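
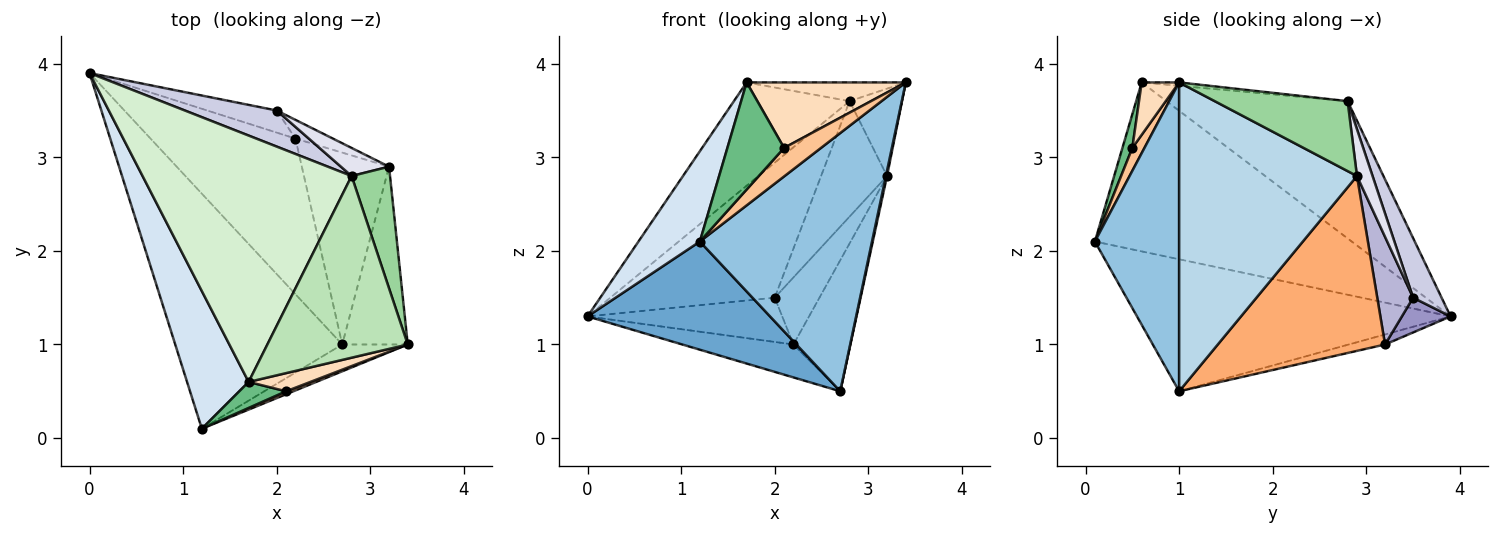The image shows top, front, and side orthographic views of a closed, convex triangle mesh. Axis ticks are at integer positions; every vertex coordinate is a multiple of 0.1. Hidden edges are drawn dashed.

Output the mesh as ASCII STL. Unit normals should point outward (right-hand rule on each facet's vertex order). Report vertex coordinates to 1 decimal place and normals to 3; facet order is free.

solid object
 facet normal -0.583 -0.340 -0.738
  outer loop
   vertex 2.7 1.0 0.5
   vertex 1.2 0.1 2.1
   vertex 0.0 3.9 1.3
  endloop
 endfacet
 facet normal 0.438 -0.894 -0.093
  outer loop
   vertex 2.7 1.0 0.5
   vertex 3.4 1.0 3.8
   vertex 1.2 0.1 2.1
  endloop
 endfacet
 facet normal 0.978 -0.006 -0.208
  outer loop
   vertex 3.2 2.9 2.8
   vertex 3.4 1.0 3.8
   vertex 2.7 1.0 0.5
  endloop
 endfacet
 facet normal -0.917 -0.219 0.334
  outer loop
   vertex 1.7 0.6 3.8
   vertex 0.0 3.9 1.3
   vertex 1.2 0.1 2.1
  endloop
 endfacet
 facet normal -0.067 0.207 -0.976
  outer loop
   vertex 2.2 3.2 1.0
   vertex 2.7 1.0 0.5
   vertex 0.0 3.9 1.3
  endloop
 endfacet
 facet normal 0.856 0.292 -0.427
  outer loop
   vertex 2.2 3.2 1.0
   vertex 3.2 2.9 2.8
   vertex 2.7 1.0 0.5
  endloop
 endfacet
 facet normal 0.310 -0.945 0.099
  outer loop
   vertex 2.1 0.5 3.1
   vertex 1.2 0.1 2.1
   vertex 3.4 1.0 3.8
  endloop
 endfacet
 facet normal 0.221 -0.940 0.261
  outer loop
   vertex 2.1 0.5 3.1
   vertex 3.4 1.0 3.8
   vertex 1.7 0.6 3.8
  endloop
 endfacet
 facet normal 0.167 -0.958 0.233
  outer loop
   vertex 2.1 0.5 3.1
   vertex 1.7 0.6 3.8
   vertex 1.2 0.1 2.1
  endloop
 endfacet
 facet normal 0.828 0.327 0.455
  outer loop
   vertex 2.8 2.8 3.6
   vertex 3.4 1.0 3.8
   vertex 3.2 2.9 2.8
  endloop
 endfacet
 facet normal -0.024 0.102 0.994
  outer loop
   vertex 2.8 2.8 3.6
   vertex 1.7 0.6 3.8
   vertex 3.4 1.0 3.8
  endloop
 endfacet
 facet normal -0.518 0.331 0.789
  outer loop
   vertex 2.8 2.8 3.6
   vertex 0.0 3.9 1.3
   vertex 1.7 0.6 3.8
  endloop
 endfacet
 facet normal 0.218 0.873 -0.436
  outer loop
   vertex 2.0 3.5 1.5
   vertex 2.2 3.2 1.0
   vertex 0.0 3.9 1.3
  endloop
 endfacet
 facet normal 0.611 0.762 -0.213
  outer loop
   vertex 2.0 3.5 1.5
   vertex 3.2 2.9 2.8
   vertex 2.2 3.2 1.0
  endloop
 endfacet
 facet normal 0.165 0.953 0.255
  outer loop
   vertex 2.0 3.5 1.5
   vertex 0.0 3.9 1.3
   vertex 2.8 2.8 3.6
  endloop
 endfacet
 facet normal 0.224 0.947 0.230
  outer loop
   vertex 2.0 3.5 1.5
   vertex 2.8 2.8 3.6
   vertex 3.2 2.9 2.8
  endloop
 endfacet
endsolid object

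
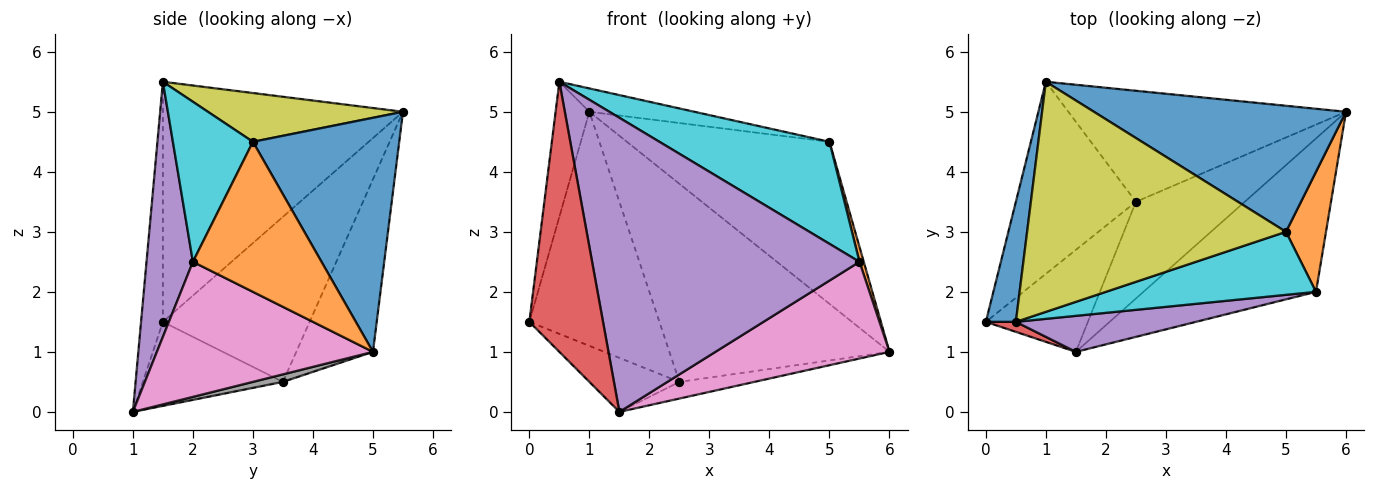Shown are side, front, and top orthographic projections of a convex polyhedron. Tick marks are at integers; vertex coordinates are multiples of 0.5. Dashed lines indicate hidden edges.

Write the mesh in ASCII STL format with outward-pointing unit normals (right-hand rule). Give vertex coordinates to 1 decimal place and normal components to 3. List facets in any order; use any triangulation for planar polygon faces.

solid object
 facet normal -0.983 0.138 0.123
  outer loop
   vertex 0.5 1.5 5.5
   vertex 1.0 5.5 5.0
   vertex 0.0 1.5 1.5
  endloop
 endfacet
 facet normal -0.657 0.583 -0.478
  outer loop
   vertex 2.5 3.5 0.5
   vertex 0.0 1.5 1.5
   vertex 1.0 5.5 5.0
  endloop
 endfacet
 facet normal -0.291 0.835 -0.468
  outer loop
   vertex 2.5 3.5 0.5
   vertex 1.0 5.5 5.0
   vertex 6.0 5.0 1.0
  endloop
 endfacet
 facet normal -0.284 -0.958 0.035
  outer loop
   vertex 1.5 1.0 0.0
   vertex 0.5 1.5 5.5
   vertex 0.0 1.5 1.5
  endloop
 endfacet
 facet normal 0.170 -0.978 0.120
  outer loop
   vertex 1.5 1.0 0.0
   vertex 5.5 2.0 2.5
   vertex 0.5 1.5 5.5
  endloop
 endfacet
 facet normal -0.588 0.378 -0.715
  outer loop
   vertex 1.5 1.0 0.0
   vertex 0.0 1.5 1.5
   vertex 2.5 3.5 0.5
  endloop
 endfacet
 facet normal 0.552 -0.445 -0.705
  outer loop
   vertex 1.5 1.0 0.0
   vertex 6.0 5.0 1.0
   vertex 5.5 2.0 2.5
  endloop
 endfacet
 facet normal 0.068 0.170 -0.983
  outer loop
   vertex 1.5 1.0 0.0
   vertex 2.5 3.5 0.5
   vertex 6.0 5.0 1.0
  endloop
 endfacet
 facet normal 0.184 0.099 0.978
  outer loop
   vertex 5.0 3.0 4.5
   vertex 1.0 5.5 5.0
   vertex 0.5 1.5 5.5
  endloop
 endfacet
 facet normal 0.372 -0.790 0.488
  outer loop
   vertex 5.0 3.0 4.5
   vertex 0.5 1.5 5.5
   vertex 5.5 2.0 2.5
  endloop
 endfacet
 facet normal 0.495 0.686 0.533
  outer loop
   vertex 5.0 3.0 4.5
   vertex 6.0 5.0 1.0
   vertex 1.0 5.5 5.0
  endloop
 endfacet
 facet normal 0.966 -0.032 0.258
  outer loop
   vertex 5.0 3.0 4.5
   vertex 5.5 2.0 2.5
   vertex 6.0 5.0 1.0
  endloop
 endfacet
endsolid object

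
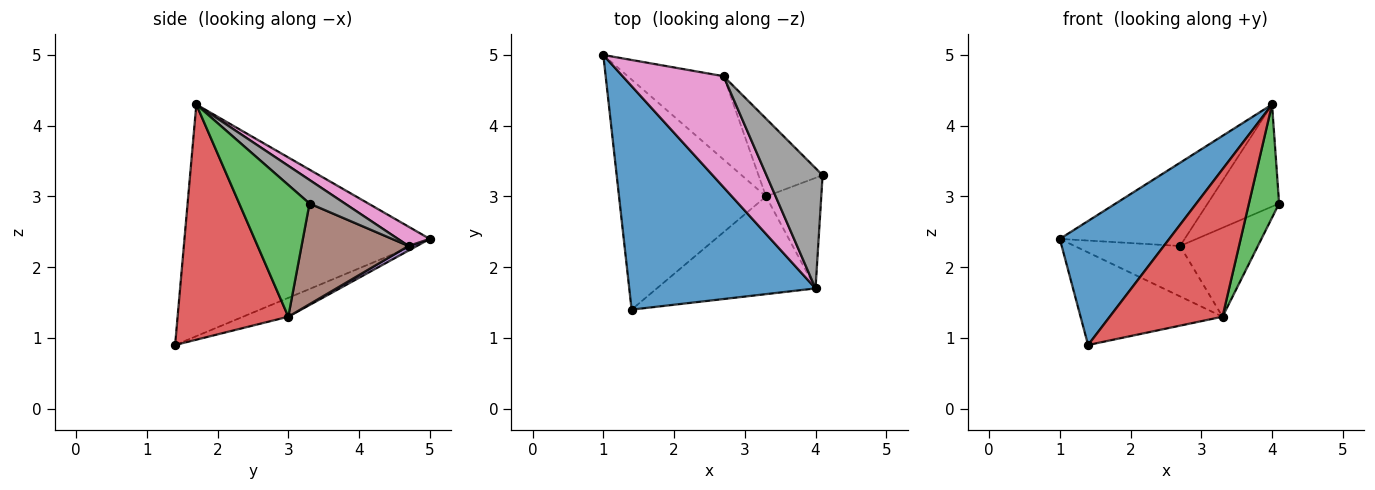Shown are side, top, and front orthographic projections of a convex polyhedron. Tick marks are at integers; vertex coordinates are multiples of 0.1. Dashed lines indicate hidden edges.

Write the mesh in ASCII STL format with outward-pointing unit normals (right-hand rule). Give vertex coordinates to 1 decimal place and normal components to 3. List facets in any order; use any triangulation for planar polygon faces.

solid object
 facet normal -0.736 -0.328 0.592
  outer loop
   vertex 4.0 1.7 4.3
   vertex 1.0 5.0 2.4
   vertex 1.4 1.4 0.9
  endloop
 endfacet
 facet normal -0.118 0.371 -0.921
  outer loop
   vertex 3.3 3.0 1.3
   vertex 1.4 1.4 0.9
   vertex 1.0 5.0 2.4
  endloop
 endfacet
 facet normal 0.857 -0.368 -0.360
  outer loop
   vertex 3.3 3.0 1.3
   vertex 4.1 3.3 2.9
   vertex 4.0 1.7 4.3
  endloop
 endfacet
 facet normal 0.633 -0.645 -0.427
  outer loop
   vertex 3.3 3.0 1.3
   vertex 4.0 1.7 4.3
   vertex 1.4 1.4 0.9
  endloop
 endfacet
 facet normal 0.041 0.517 -0.855
  outer loop
   vertex 2.7 4.7 2.3
   vertex 3.3 3.0 1.3
   vertex 1.0 5.0 2.4
  endloop
 endfacet
 facet normal 0.719 0.523 -0.458
  outer loop
   vertex 2.7 4.7 2.3
   vertex 4.1 3.3 2.9
   vertex 3.3 3.0 1.3
  endloop
 endfacet
 facet normal 0.151 0.593 0.791
  outer loop
   vertex 2.7 4.7 2.3
   vertex 1.0 5.0 2.4
   vertex 4.0 1.7 4.3
  endloop
 endfacet
 facet normal 0.305 0.616 0.726
  outer loop
   vertex 2.7 4.7 2.3
   vertex 4.0 1.7 4.3
   vertex 4.1 3.3 2.9
  endloop
 endfacet
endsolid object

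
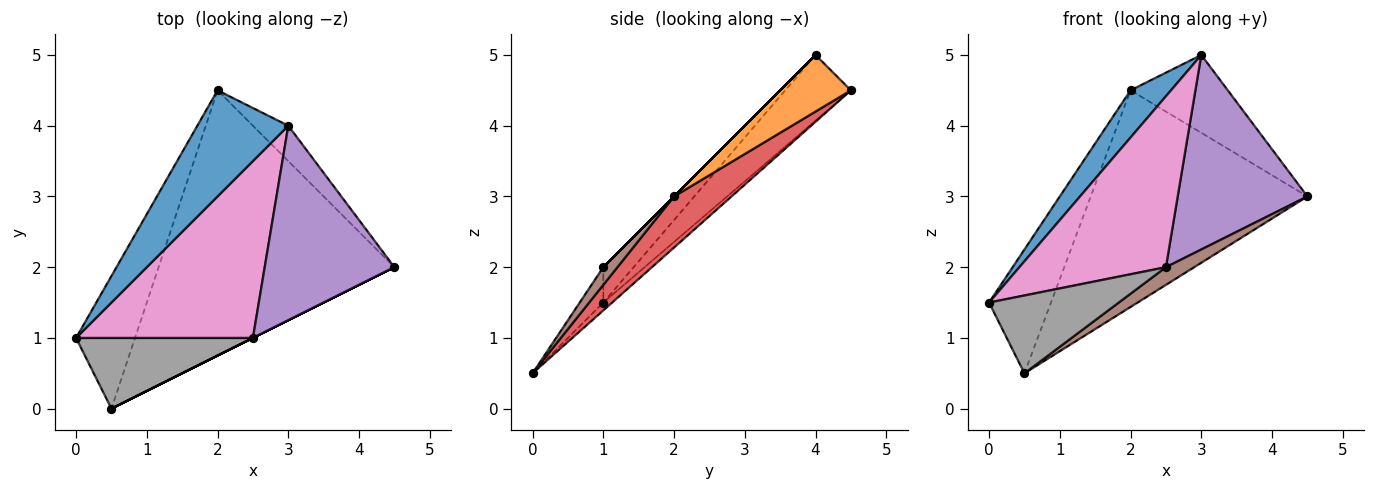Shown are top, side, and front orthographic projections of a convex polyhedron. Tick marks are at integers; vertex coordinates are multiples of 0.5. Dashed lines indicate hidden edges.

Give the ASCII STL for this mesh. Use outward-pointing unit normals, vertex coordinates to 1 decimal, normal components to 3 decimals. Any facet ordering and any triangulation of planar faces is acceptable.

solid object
 facet normal -0.551 -0.339 0.763
  outer loop
   vertex 3.0 4.0 5.0
   vertex 2.0 4.5 4.5
   vertex 0.0 1.0 1.5
  endloop
 endfacet
 facet normal 0.552 0.759 -0.345
  outer loop
   vertex 3.0 4.0 5.0
   vertex 4.5 2.0 3.0
   vertex 2.0 4.5 4.5
  endloop
 endfacet
 facet normal -0.097 0.679 -0.728
  outer loop
   vertex 0.5 0.0 0.5
   vertex 0.0 1.0 1.5
   vertex 2.0 4.5 4.5
  endloop
 endfacet
 facet normal 0.166 0.624 -0.764
  outer loop
   vertex 0.5 0.0 0.5
   vertex 2.0 4.5 4.5
   vertex 4.5 2.0 3.0
  endloop
 endfacet
 facet normal 0.000 -0.707 0.707
  outer loop
   vertex 2.5 1.0 2.0
   vertex 4.5 2.0 3.0
   vertex 3.0 4.0 5.0
  endloop
 endfacet
 facet normal 0.447 -0.894 0.000
  outer loop
   vertex 2.5 1.0 2.0
   vertex 0.5 0.0 0.5
   vertex 4.5 2.0 3.0
  endloop
 endfacet
 facet normal -0.142 -0.688 0.712
  outer loop
   vertex 2.5 1.0 2.0
   vertex 3.0 4.0 5.0
   vertex 0.0 1.0 1.5
  endloop
 endfacet
 facet normal -0.133 -0.733 0.667
  outer loop
   vertex 2.5 1.0 2.0
   vertex 0.0 1.0 1.5
   vertex 0.5 0.0 0.5
  endloop
 endfacet
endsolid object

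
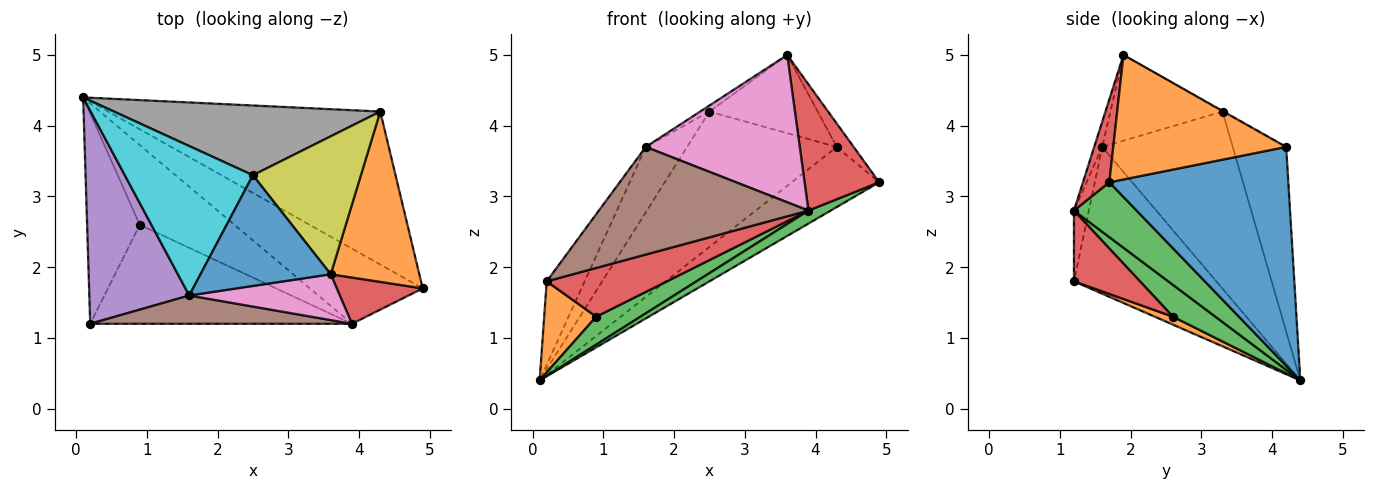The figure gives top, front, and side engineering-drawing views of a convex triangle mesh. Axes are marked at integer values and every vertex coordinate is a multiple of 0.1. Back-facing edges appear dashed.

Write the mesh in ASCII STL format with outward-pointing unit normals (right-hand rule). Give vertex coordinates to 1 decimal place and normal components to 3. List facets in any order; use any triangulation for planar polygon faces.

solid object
 facet normal 0.599 0.293 -0.745
  outer loop
   vertex 4.3 4.2 3.7
   vertex 4.9 1.7 3.2
   vertex 0.1 4.4 0.4
  endloop
 endfacet
 facet normal 0.812 0.079 0.578
  outer loop
   vertex 4.3 4.2 3.7
   vertex 3.6 1.9 5.0
   vertex 4.9 1.7 3.2
  endloop
 endfacet
 facet normal 0.432 -0.153 -0.889
  outer loop
   vertex 3.9 1.2 2.8
   vertex 0.1 4.4 0.4
   vertex 4.9 1.7 3.2
  endloop
 endfacet
 facet normal 0.315 -0.891 0.327
  outer loop
   vertex 3.9 1.2 2.8
   vertex 4.9 1.7 3.2
   vertex 3.6 1.9 5.0
  endloop
 endfacet
 facet normal -0.807 0.215 0.550
  outer loop
   vertex 1.6 1.6 3.7
   vertex 0.1 4.4 0.4
   vertex 0.2 1.2 1.8
  endloop
 endfacet
 facet normal -0.069 -0.965 0.254
  outer loop
   vertex 1.6 1.6 3.7
   vertex 0.2 1.2 1.8
   vertex 3.9 1.2 2.8
  endloop
 endfacet
 facet normal -0.050 -0.954 0.297
  outer loop
   vertex 1.6 1.6 3.7
   vertex 3.9 1.2 2.8
   vertex 3.6 1.9 5.0
  endloop
 endfacet
 facet normal -0.302 0.847 0.436
  outer loop
   vertex 2.5 3.3 4.2
   vertex 4.3 4.2 3.7
   vertex 0.1 4.4 0.4
  endloop
 endfacet
 facet normal -0.005 0.493 0.870
  outer loop
   vertex 2.5 3.3 4.2
   vertex 3.6 1.9 5.0
   vertex 4.3 4.2 3.7
  endloop
 endfacet
 facet normal -0.785 0.249 0.568
  outer loop
   vertex 2.5 3.3 4.2
   vertex 0.1 4.4 0.4
   vertex 1.6 1.6 3.7
  endloop
 endfacet
 facet normal -0.549 0.045 0.834
  outer loop
   vertex 2.5 3.3 4.2
   vertex 1.6 1.6 3.7
   vertex 3.6 1.9 5.0
  endloop
 endfacet
 facet normal 0.137 -0.393 -0.909
  outer loop
   vertex 0.9 2.6 1.3
   vertex 0.2 1.2 1.8
   vertex 0.1 4.4 0.4
  endloop
 endfacet
 facet normal 0.303 -0.315 -0.899
  outer loop
   vertex 0.9 2.6 1.3
   vertex 0.1 4.4 0.4
   vertex 3.9 1.2 2.8
  endloop
 endfacet
 facet normal 0.236 -0.429 -0.872
  outer loop
   vertex 0.9 2.6 1.3
   vertex 3.9 1.2 2.8
   vertex 0.2 1.2 1.8
  endloop
 endfacet
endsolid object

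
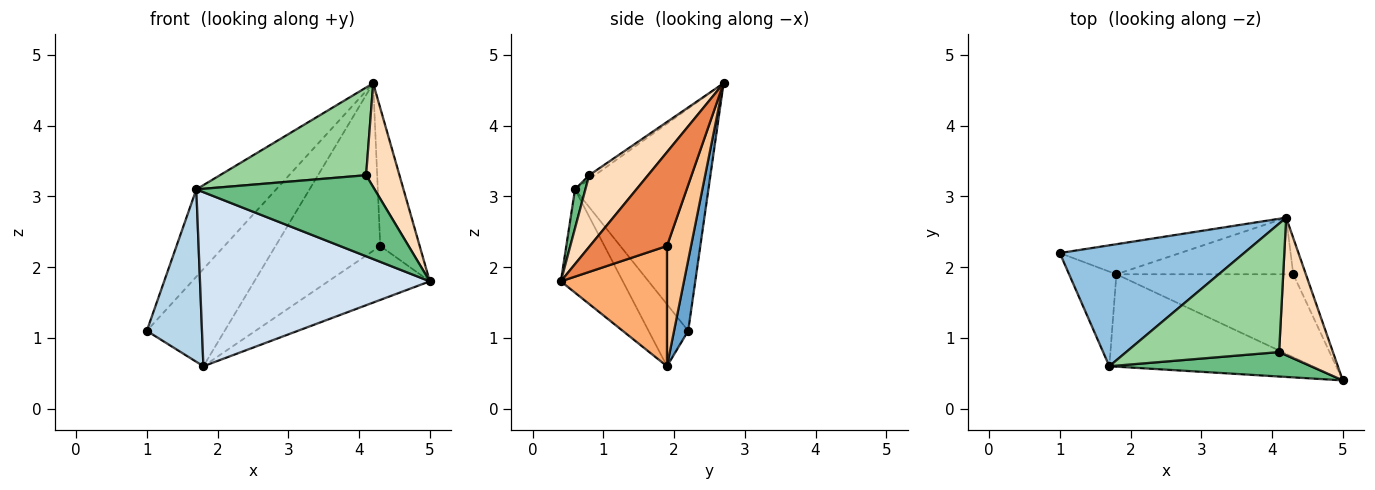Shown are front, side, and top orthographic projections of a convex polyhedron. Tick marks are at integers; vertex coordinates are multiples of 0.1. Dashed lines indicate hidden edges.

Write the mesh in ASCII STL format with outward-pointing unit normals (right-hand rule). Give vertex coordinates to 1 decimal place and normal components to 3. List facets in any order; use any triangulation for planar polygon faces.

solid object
 facet normal 0.171 0.941 -0.291
  outer loop
   vertex 1.8 1.9 0.6
   vertex 1.0 2.2 1.1
   vertex 4.2 2.7 4.6
  endloop
 endfacet
 facet normal -0.699 0.419 0.580
  outer loop
   vertex 1.7 0.6 3.1
   vertex 4.2 2.7 4.6
   vertex 1.0 2.2 1.1
  endloop
 endfacet
 facet normal -0.533 -0.742 -0.407
  outer loop
   vertex 1.7 0.6 3.1
   vertex 1.0 2.2 1.1
   vertex 1.8 1.9 0.6
  endloop
 endfacet
 facet normal -0.232 -0.859 -0.456
  outer loop
   vertex 1.7 0.6 3.1
   vertex 1.8 1.9 0.6
   vertex 5.0 0.4 1.8
  endloop
 endfacet
 facet normal 0.884 0.452 -0.119
  outer loop
   vertex 4.3 1.9 2.3
   vertex 4.2 2.7 4.6
   vertex 5.0 0.4 1.8
  endloop
 endfacet
 facet normal 0.495 0.474 -0.728
  outer loop
   vertex 4.3 1.9 2.3
   vertex 5.0 0.4 1.8
   vertex 1.8 1.9 0.6
  endloop
 endfacet
 facet normal 0.213 0.926 -0.313
  outer loop
   vertex 4.3 1.9 2.3
   vertex 1.8 1.9 0.6
   vertex 4.2 2.7 4.6
  endloop
 endfacet
 facet normal 0.728 -0.413 0.547
  outer loop
   vertex 4.1 0.8 3.3
   vertex 5.0 0.4 1.8
   vertex 4.2 2.7 4.6
  endloop
 endfacet
 facet normal 0.056 -0.956 0.288
  outer loop
   vertex 4.1 0.8 3.3
   vertex 1.7 0.6 3.1
   vertex 5.0 0.4 1.8
  endloop
 endfacet
 facet normal -0.022 -0.564 0.826
  outer loop
   vertex 4.1 0.8 3.3
   vertex 4.2 2.7 4.6
   vertex 1.7 0.6 3.1
  endloop
 endfacet
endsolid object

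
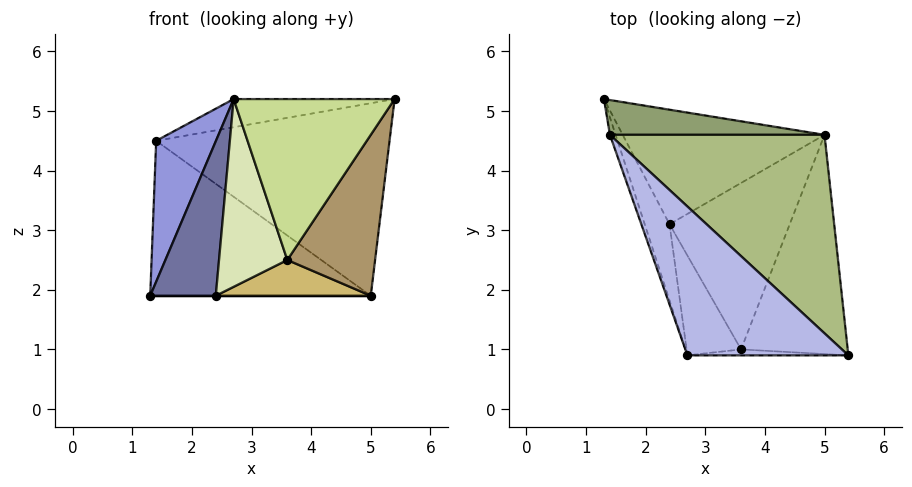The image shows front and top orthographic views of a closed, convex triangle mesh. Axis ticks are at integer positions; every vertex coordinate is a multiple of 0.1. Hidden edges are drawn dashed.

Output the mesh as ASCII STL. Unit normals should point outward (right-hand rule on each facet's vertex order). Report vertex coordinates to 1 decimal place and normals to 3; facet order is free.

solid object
 facet normal -0.864 -0.452 -0.223
  outer loop
   vertex 2.7 0.9 5.2
   vertex 1.3 5.2 1.9
   vertex 2.4 3.1 1.9
  endloop
 endfacet
 facet normal 0.000 0.000 -1.000
  outer loop
   vertex 5.0 4.6 1.9
   vertex 2.4 3.1 1.9
   vertex 1.3 5.2 1.9
  endloop
 endfacet
 facet normal -0.940 -0.338 -0.042
  outer loop
   vertex 1.4 4.6 4.5
   vertex 1.3 5.2 1.9
   vertex 2.7 0.9 5.2
  endloop
 endfacet
 facet normal 0.000 0.186 0.983
  outer loop
   vertex 1.4 4.6 4.5
   vertex 2.7 0.9 5.2
   vertex 5.4 0.9 5.2
  endloop
 endfacet
 facet normal 0.156 0.964 0.216
  outer loop
   vertex 1.4 4.6 4.5
   vertex 5.0 4.6 1.9
   vertex 1.3 5.2 1.9
  endloop
 endfacet
 facet normal 0.460 0.618 0.637
  outer loop
   vertex 1.4 4.6 4.5
   vertex 5.4 0.9 5.2
   vertex 5.0 4.6 1.9
  endloop
 endfacet
 facet normal 0.000 -0.999 -0.037
  outer loop
   vertex 3.6 1.0 2.5
   vertex 5.4 0.9 5.2
   vertex 2.7 0.9 5.2
  endloop
 endfacet
 facet normal -0.795 -0.536 -0.285
  outer loop
   vertex 3.6 1.0 2.5
   vertex 2.7 0.9 5.2
   vertex 2.4 3.1 1.9
  endloop
 endfacet
 facet normal 0.762 -0.383 -0.522
  outer loop
   vertex 3.6 1.0 2.5
   vertex 5.0 4.6 1.9
   vertex 5.4 0.9 5.2
  endloop
 endfacet
 facet normal 0.120 -0.209 -0.971
  outer loop
   vertex 3.6 1.0 2.5
   vertex 2.4 3.1 1.9
   vertex 5.0 4.6 1.9
  endloop
 endfacet
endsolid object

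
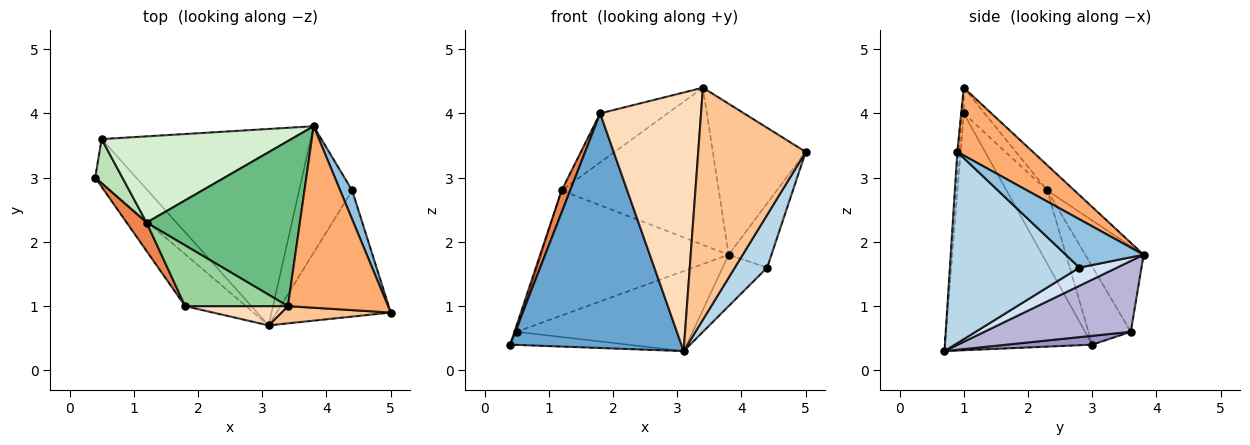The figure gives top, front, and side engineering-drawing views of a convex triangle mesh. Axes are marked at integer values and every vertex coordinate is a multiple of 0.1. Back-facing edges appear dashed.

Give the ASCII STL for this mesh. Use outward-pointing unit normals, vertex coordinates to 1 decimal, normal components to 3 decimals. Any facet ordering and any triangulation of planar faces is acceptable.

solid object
 facet normal -0.643 -0.748 -0.165
  outer loop
   vertex 1.8 1.0 4.0
   vertex 0.4 3.0 0.4
   vertex 3.1 0.7 0.3
  endloop
 endfacet
 facet normal 0.856 0.471 0.212
  outer loop
   vertex 4.4 2.8 1.6
   vertex 3.8 3.8 1.8
   vertex 5.0 0.9 3.4
  endloop
 endfacet
 facet normal 0.840 -0.210 -0.501
  outer loop
   vertex 4.4 2.8 1.6
   vertex 5.0 0.9 3.4
   vertex 3.1 0.7 0.3
  endloop
 endfacet
 facet normal 0.303 0.359 -0.883
  outer loop
   vertex 4.4 2.8 1.6
   vertex 3.1 0.7 0.3
   vertex 3.8 3.8 1.8
  endloop
 endfacet
 facet normal -0.946 -0.199 0.257
  outer loop
   vertex 1.2 2.3 2.8
   vertex 0.4 3.0 0.4
   vertex 1.8 1.0 4.0
  endloop
 endfacet
 facet normal 0.462 0.567 0.682
  outer loop
   vertex 3.4 1.0 4.4
   vertex 5.0 0.9 3.4
   vertex 3.8 3.8 1.8
  endloop
 endfacet
 facet normal -0.016 -0.997 0.074
  outer loop
   vertex 3.4 1.0 4.4
   vertex 3.1 0.7 0.3
   vertex 5.0 0.9 3.4
  endloop
 endfacet
 facet normal -0.019 -0.997 0.074
  outer loop
   vertex 3.4 1.0 4.4
   vertex 1.8 1.0 4.0
   vertex 3.1 0.7 0.3
  endloop
 endfacet
 facet normal -0.118 0.685 0.719
  outer loop
   vertex 3.4 1.0 4.4
   vertex 3.8 3.8 1.8
   vertex 1.2 2.3 2.8
  endloop
 endfacet
 facet normal -0.191 0.617 0.764
  outer loop
   vertex 3.4 1.0 4.4
   vertex 1.2 2.3 2.8
   vertex 1.8 1.0 4.0
  endloop
 endfacet
 facet normal -0.943 0.048 0.328
  outer loop
   vertex 0.5 3.6 0.6
   vertex 0.4 3.0 0.4
   vertex 1.2 2.3 2.8
  endloop
 endfacet
 facet normal -0.248 0.797 0.550
  outer loop
   vertex 0.5 3.6 0.6
   vertex 1.2 2.3 2.8
   vertex 3.8 3.8 1.8
  endloop
 endfacet
 facet normal 0.203 0.279 -0.939
  outer loop
   vertex 0.5 3.6 0.6
   vertex 3.1 0.7 0.3
   vertex 0.4 3.0 0.4
  endloop
 endfacet
 facet normal 0.299 0.360 -0.884
  outer loop
   vertex 0.5 3.6 0.6
   vertex 3.8 3.8 1.8
   vertex 3.1 0.7 0.3
  endloop
 endfacet
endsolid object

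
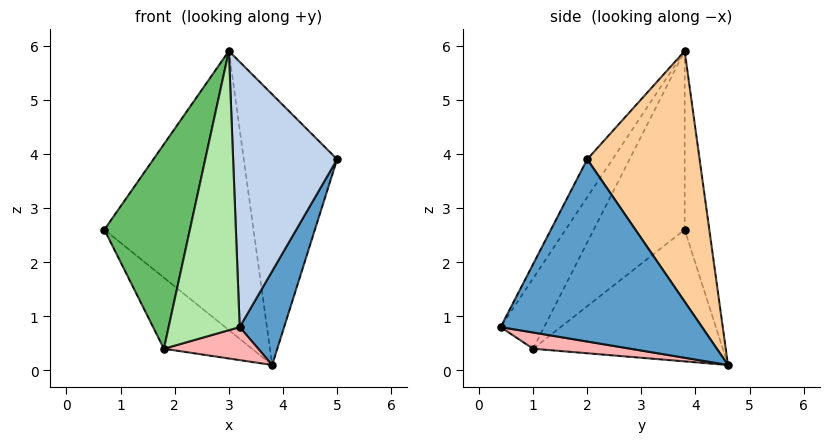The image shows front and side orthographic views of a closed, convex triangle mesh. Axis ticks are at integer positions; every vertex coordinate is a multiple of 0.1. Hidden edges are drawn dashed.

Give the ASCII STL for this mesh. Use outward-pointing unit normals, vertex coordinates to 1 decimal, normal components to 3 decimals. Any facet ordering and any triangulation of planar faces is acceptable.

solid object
 facet normal 0.889 -0.196 -0.415
  outer loop
   vertex 3.8 4.6 0.1
   vertex 5.0 2.0 3.9
   vertex 3.2 0.4 0.8
  endloop
 endfacet
 facet normal -0.199 -0.819 0.538
  outer loop
   vertex 3.0 3.8 5.9
   vertex 3.2 0.4 0.8
   vertex 5.0 2.0 3.9
  endloop
 endfacet
 facet normal -0.162 0.980 0.113
  outer loop
   vertex 3.0 3.8 5.9
   vertex 3.8 4.6 0.1
   vertex 0.7 3.8 2.6
  endloop
 endfacet
 facet normal 0.755 0.627 0.191
  outer loop
   vertex 3.0 3.8 5.9
   vertex 5.0 2.0 3.9
   vertex 3.8 4.6 0.1
  endloop
 endfacet
 facet normal -0.650 -0.611 0.453
  outer loop
   vertex 1.8 1.0 0.4
   vertex 3.0 3.8 5.9
   vertex 0.7 3.8 2.6
  endloop
 endfacet
 facet normal -0.458 -0.748 0.481
  outer loop
   vertex 1.8 1.0 0.4
   vertex 3.2 0.4 0.8
   vertex 3.0 3.8 5.9
  endloop
 endfacet
 facet normal -0.645 0.299 -0.703
  outer loop
   vertex 1.8 1.0 0.4
   vertex 0.7 3.8 2.6
   vertex 3.8 4.6 0.1
  endloop
 endfacet
 facet normal 0.194 -0.188 -0.963
  outer loop
   vertex 1.8 1.0 0.4
   vertex 3.8 4.6 0.1
   vertex 3.2 0.4 0.8
  endloop
 endfacet
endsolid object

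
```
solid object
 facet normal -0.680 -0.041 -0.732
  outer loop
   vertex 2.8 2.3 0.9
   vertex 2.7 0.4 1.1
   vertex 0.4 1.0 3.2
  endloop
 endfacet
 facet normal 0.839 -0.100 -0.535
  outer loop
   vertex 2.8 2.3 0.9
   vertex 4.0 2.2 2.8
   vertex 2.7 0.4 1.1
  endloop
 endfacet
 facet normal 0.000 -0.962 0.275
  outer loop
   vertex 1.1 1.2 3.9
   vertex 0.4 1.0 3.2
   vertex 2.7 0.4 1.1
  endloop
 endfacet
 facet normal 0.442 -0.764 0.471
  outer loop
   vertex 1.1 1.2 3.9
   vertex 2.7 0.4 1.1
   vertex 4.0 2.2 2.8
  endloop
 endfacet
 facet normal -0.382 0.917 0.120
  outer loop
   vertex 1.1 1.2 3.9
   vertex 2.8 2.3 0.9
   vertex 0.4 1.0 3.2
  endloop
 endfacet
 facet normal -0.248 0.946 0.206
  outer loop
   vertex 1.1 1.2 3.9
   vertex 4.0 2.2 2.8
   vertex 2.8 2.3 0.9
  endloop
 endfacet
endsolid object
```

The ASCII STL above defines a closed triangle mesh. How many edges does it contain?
9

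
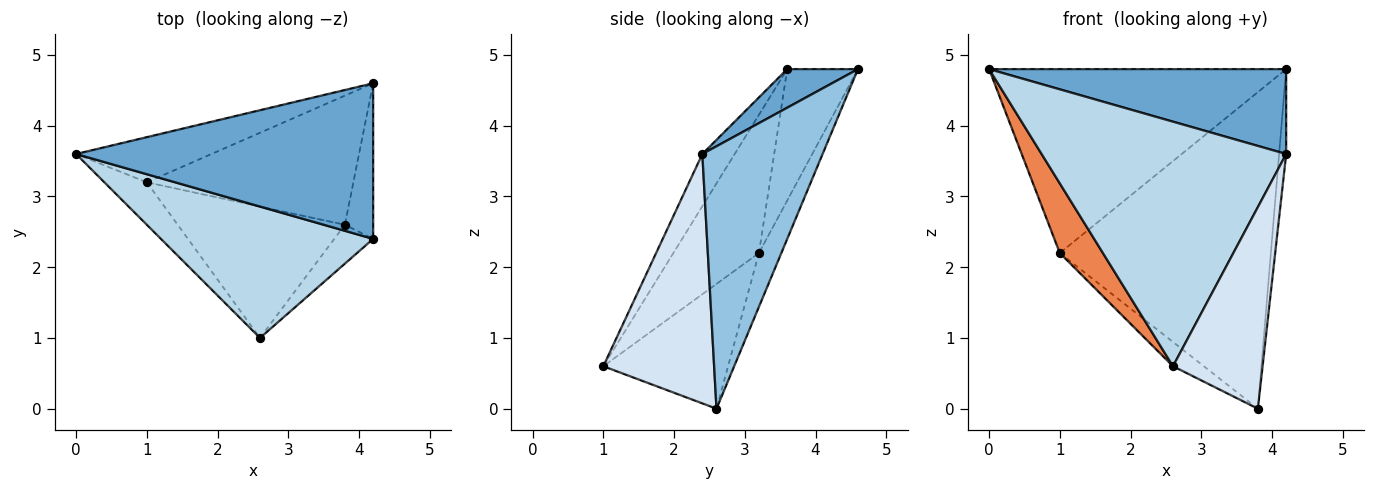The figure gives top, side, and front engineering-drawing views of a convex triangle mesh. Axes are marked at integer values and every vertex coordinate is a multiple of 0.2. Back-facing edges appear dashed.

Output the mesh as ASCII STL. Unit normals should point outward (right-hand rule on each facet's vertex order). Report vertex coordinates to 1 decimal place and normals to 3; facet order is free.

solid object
 facet normal 0.113 -0.476 0.872
  outer loop
   vertex 4.2 4.6 4.8
   vertex 0.0 3.6 4.8
   vertex 4.2 2.4 3.6
  endloop
 endfacet
 facet normal 0.993 0.058 -0.107
  outer loop
   vertex 3.8 2.6 0.0
   vertex 4.2 4.6 4.8
   vertex 4.2 2.4 3.6
  endloop
 endfacet
 facet normal -0.116 -0.875 0.470
  outer loop
   vertex 2.6 1.0 0.6
   vertex 4.2 2.4 3.6
   vertex 0.0 3.6 4.8
  endloop
 endfacet
 facet normal 0.772 -0.624 -0.120
  outer loop
   vertex 2.6 1.0 0.6
   vertex 3.8 2.6 0.0
   vertex 4.2 2.4 3.6
  endloop
 endfacet
 facet normal -0.861 -0.434 -0.264
  outer loop
   vertex 1.0 3.2 2.2
   vertex 2.6 1.0 0.6
   vertex 0.0 3.6 4.8
  endloop
 endfacet
 facet normal -0.592 0.146 -0.793
  outer loop
   vertex 1.0 3.2 2.2
   vertex 3.8 2.6 0.0
   vertex 2.6 1.0 0.6
  endloop
 endfacet
 facet normal -0.225 0.946 -0.232
  outer loop
   vertex 1.0 3.2 2.2
   vertex 0.0 3.6 4.8
   vertex 4.2 4.6 4.8
  endloop
 endfacet
 facet normal -0.098 0.922 -0.376
  outer loop
   vertex 1.0 3.2 2.2
   vertex 4.2 4.6 4.8
   vertex 3.8 2.6 0.0
  endloop
 endfacet
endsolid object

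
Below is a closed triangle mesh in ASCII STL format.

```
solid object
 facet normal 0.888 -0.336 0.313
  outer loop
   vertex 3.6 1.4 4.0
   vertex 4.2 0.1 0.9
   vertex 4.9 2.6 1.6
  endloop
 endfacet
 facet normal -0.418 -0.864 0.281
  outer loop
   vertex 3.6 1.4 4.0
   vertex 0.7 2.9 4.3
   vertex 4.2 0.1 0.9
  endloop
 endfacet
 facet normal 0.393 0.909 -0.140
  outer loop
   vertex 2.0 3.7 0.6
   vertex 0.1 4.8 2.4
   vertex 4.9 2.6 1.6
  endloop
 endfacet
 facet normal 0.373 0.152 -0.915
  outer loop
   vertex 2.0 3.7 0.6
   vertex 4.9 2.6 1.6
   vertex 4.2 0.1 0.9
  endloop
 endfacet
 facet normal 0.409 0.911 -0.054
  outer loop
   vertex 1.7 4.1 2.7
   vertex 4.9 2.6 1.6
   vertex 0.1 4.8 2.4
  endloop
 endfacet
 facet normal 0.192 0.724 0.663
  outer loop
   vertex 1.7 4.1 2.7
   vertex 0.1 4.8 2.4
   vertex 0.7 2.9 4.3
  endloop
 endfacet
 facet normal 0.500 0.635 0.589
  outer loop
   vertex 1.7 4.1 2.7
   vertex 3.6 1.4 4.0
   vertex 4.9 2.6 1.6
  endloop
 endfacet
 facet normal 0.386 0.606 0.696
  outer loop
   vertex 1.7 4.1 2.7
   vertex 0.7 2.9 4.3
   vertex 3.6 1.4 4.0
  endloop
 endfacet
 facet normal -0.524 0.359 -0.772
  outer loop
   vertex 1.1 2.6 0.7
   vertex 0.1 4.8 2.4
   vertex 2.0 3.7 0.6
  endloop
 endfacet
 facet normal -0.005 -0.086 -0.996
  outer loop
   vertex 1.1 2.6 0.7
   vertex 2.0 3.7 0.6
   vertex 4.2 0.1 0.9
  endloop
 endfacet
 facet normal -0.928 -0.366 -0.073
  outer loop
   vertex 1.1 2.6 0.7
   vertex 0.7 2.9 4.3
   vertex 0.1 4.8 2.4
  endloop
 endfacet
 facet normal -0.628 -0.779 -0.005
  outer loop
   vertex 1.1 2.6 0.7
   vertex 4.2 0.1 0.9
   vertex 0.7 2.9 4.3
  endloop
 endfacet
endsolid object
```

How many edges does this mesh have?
18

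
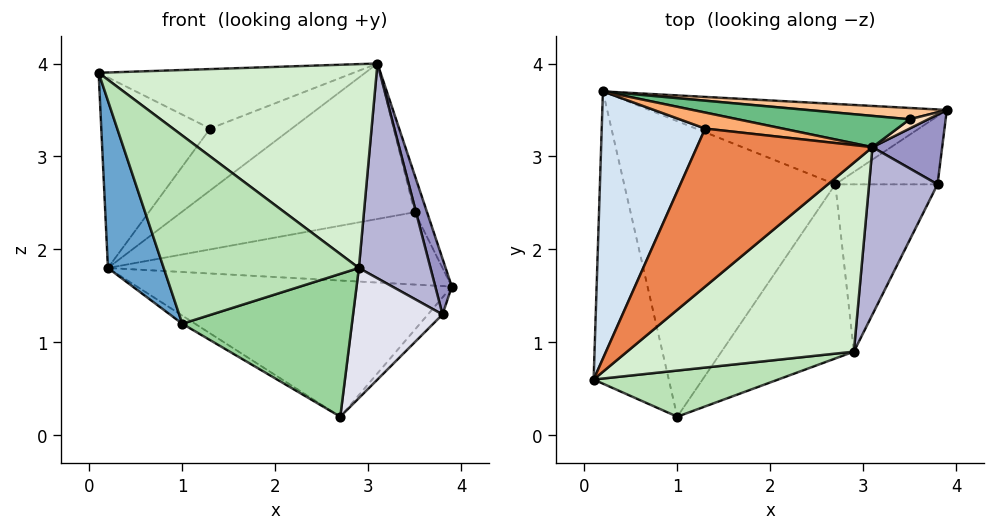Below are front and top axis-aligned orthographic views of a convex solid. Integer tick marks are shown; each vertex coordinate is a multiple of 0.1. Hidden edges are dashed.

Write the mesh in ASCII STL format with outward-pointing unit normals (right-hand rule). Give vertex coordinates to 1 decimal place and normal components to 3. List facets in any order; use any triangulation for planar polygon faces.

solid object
 facet normal -0.943 -0.166 -0.290
  outer loop
   vertex 1.0 0.2 1.2
   vertex 0.1 0.6 3.9
   vertex 0.2 3.7 1.8
  endloop
 endfacet
 facet normal 0.019 0.861 -0.508
  outer loop
   vertex 2.7 2.7 0.2
   vertex 0.2 3.7 1.8
   vertex 3.9 3.5 1.6
  endloop
 endfacet
 facet normal -0.532 0.023 -0.846
  outer loop
   vertex 2.7 2.7 0.2
   vertex 1.0 0.2 1.2
   vertex 0.2 3.7 1.8
  endloop
 endfacet
 facet normal -0.669 0.432 0.605
  outer loop
   vertex 1.3 3.3 3.3
   vertex 0.2 3.7 1.8
   vertex 0.1 0.6 3.9
  endloop
 endfacet
 facet normal -0.309 0.335 0.890
  outer loop
   vertex 1.3 3.3 3.3
   vertex 0.1 0.6 3.9
   vertex 3.1 3.1 4.0
  endloop
 endfacet
 facet normal 0.010 0.968 0.251
  outer loop
   vertex 1.3 3.3 3.3
   vertex 3.1 3.1 4.0
   vertex 0.2 3.7 1.8
  endloop
 endfacet
 facet normal 0.062 0.986 0.154
  outer loop
   vertex 3.5 3.4 2.4
   vertex 3.9 3.5 1.6
   vertex 0.2 3.7 1.8
  endloop
 endfacet
 facet normal 0.236 0.943 0.236
  outer loop
   vertex 3.5 3.4 2.4
   vertex 3.1 3.1 4.0
   vertex 3.9 3.5 1.6
  endloop
 endfacet
 facet normal 0.053 0.979 0.197
  outer loop
   vertex 3.5 3.4 2.4
   vertex 0.2 3.7 1.8
   vertex 3.1 3.1 4.0
  endloop
 endfacet
 facet normal 0.431 -0.572 -0.698
  outer loop
   vertex 2.9 0.9 1.8
   vertex 1.0 0.2 1.2
   vertex 2.7 2.7 0.2
  endloop
 endfacet
 facet normal 0.272 -0.935 0.229
  outer loop
   vertex 2.9 0.9 1.8
   vertex 0.1 0.6 3.9
   vertex 1.0 0.2 1.2
  endloop
 endfacet
 facet normal 0.507 -0.632 0.586
  outer loop
   vertex 2.9 0.9 1.8
   vertex 3.1 3.1 4.0
   vertex 0.1 0.6 3.9
  endloop
 endfacet
 facet normal 0.936 -0.220 0.275
  outer loop
   vertex 3.8 2.7 1.3
   vertex 3.9 3.5 1.6
   vertex 3.1 3.1 4.0
  endloop
 endfacet
 facet normal 0.887 -0.365 0.284
  outer loop
   vertex 3.8 2.7 1.3
   vertex 3.1 3.1 4.0
   vertex 2.9 0.9 1.8
  endloop
 endfacet
 facet normal 0.696 0.174 -0.696
  outer loop
   vertex 3.8 2.7 1.3
   vertex 2.7 2.7 0.2
   vertex 3.9 3.5 1.6
  endloop
 endfacet
 facet normal 0.620 -0.482 -0.620
  outer loop
   vertex 3.8 2.7 1.3
   vertex 2.9 0.9 1.8
   vertex 2.7 2.7 0.2
  endloop
 endfacet
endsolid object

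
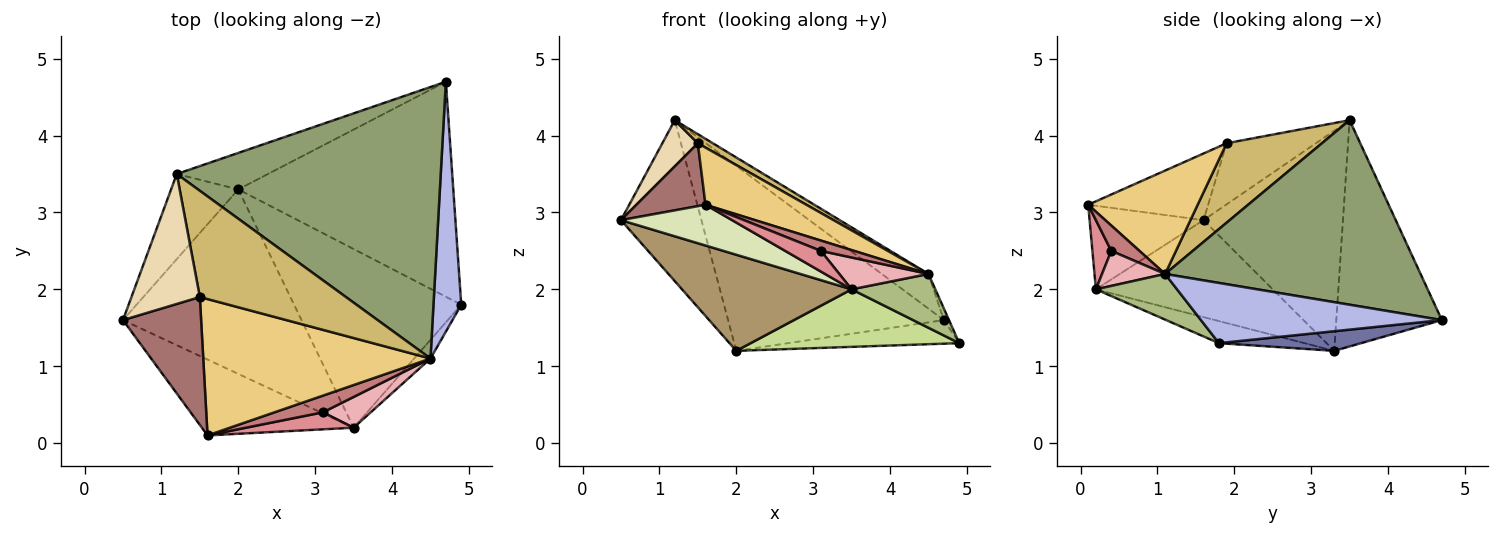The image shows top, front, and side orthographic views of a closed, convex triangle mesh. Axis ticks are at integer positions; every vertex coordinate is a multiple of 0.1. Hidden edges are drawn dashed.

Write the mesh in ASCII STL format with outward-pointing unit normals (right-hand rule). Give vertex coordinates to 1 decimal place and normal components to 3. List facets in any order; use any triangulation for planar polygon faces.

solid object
 facet normal 0.090 0.109 -0.990
  outer loop
   vertex 2.0 3.3 1.2
   vertex 4.7 4.7 1.6
   vertex 4.9 1.8 1.3
  endloop
 endfacet
 facet normal -0.837 0.483 -0.256
  outer loop
   vertex 2.0 3.3 1.2
   vertex 0.5 1.6 2.9
   vertex 1.2 3.5 4.2
  endloop
 endfacet
 facet normal -0.433 0.884 -0.174
  outer loop
   vertex 2.0 3.3 1.2
   vertex 1.2 3.5 4.2
   vertex 4.7 4.7 1.6
  endloop
 endfacet
 facet normal 0.908 0.019 0.419
  outer loop
   vertex 4.5 1.1 2.2
   vertex 4.9 1.8 1.3
   vertex 4.7 4.7 1.6
  endloop
 endfacet
 facet normal 0.570 0.104 0.815
  outer loop
   vertex 4.5 1.1 2.2
   vertex 4.7 4.7 1.6
   vertex 1.2 3.5 4.2
  endloop
 endfacet
 facet normal 0.675 -0.697 -0.242
  outer loop
   vertex 3.5 0.2 2.0
   vertex 4.9 1.8 1.3
   vertex 4.5 1.1 2.2
  endloop
 endfacet
 facet normal -0.125 -0.304 -0.944
  outer loop
   vertex 3.5 0.2 2.0
   vertex 2.0 3.3 1.2
   vertex 4.9 1.8 1.3
  endloop
 endfacet
 facet normal -0.436 -0.426 -0.793
  outer loop
   vertex 3.5 0.2 2.0
   vertex 1.6 0.1 3.1
   vertex 0.5 1.6 2.9
  endloop
 endfacet
 facet normal -0.434 -0.416 -0.799
  outer loop
   vertex 3.5 0.2 2.0
   vertex 0.5 1.6 2.9
   vertex 2.0 3.3 1.2
  endloop
 endfacet
 facet normal 0.476 -0.075 0.876
  outer loop
   vertex 1.5 1.9 3.9
   vertex 4.5 1.1 2.2
   vertex 1.2 3.5 4.2
  endloop
 endfacet
 facet normal 0.387 -0.356 0.850
  outer loop
   vertex 1.5 1.9 3.9
   vertex 1.6 0.1 3.1
   vertex 4.5 1.1 2.2
  endloop
 endfacet
 facet normal -0.644 -0.256 0.721
  outer loop
   vertex 1.5 1.9 3.9
   vertex 1.2 3.5 4.2
   vertex 0.5 1.6 2.9
  endloop
 endfacet
 facet normal -0.608 -0.351 0.713
  outer loop
   vertex 1.5 1.9 3.9
   vertex 0.5 1.6 2.9
   vertex 1.6 0.1 3.1
  endloop
 endfacet
 facet normal 0.407 -0.481 0.777
  outer loop
   vertex 3.1 0.4 2.5
   vertex 4.5 1.1 2.2
   vertex 1.6 0.1 3.1
  endloop
 endfacet
 facet normal 0.378 -0.715 0.588
  outer loop
   vertex 3.1 0.4 2.5
   vertex 1.6 0.1 3.1
   vertex 3.5 0.2 2.0
  endloop
 endfacet
 facet normal 0.453 -0.641 0.619
  outer loop
   vertex 3.1 0.4 2.5
   vertex 3.5 0.2 2.0
   vertex 4.5 1.1 2.2
  endloop
 endfacet
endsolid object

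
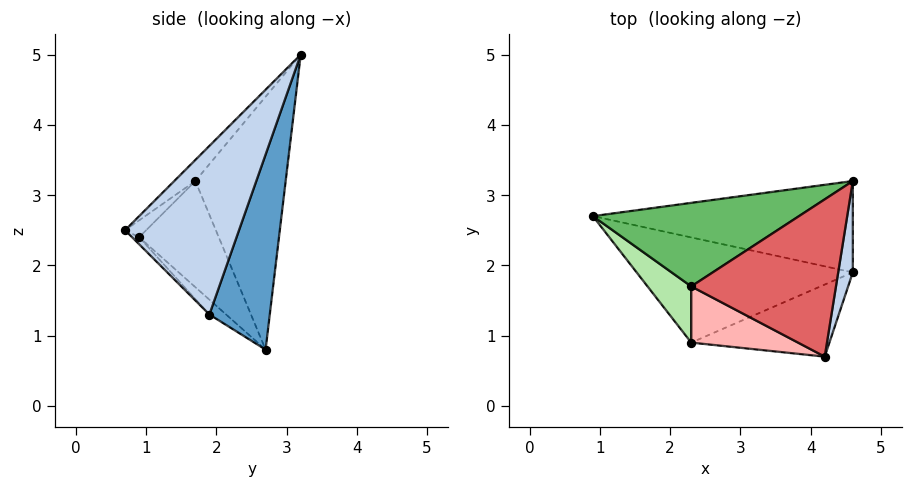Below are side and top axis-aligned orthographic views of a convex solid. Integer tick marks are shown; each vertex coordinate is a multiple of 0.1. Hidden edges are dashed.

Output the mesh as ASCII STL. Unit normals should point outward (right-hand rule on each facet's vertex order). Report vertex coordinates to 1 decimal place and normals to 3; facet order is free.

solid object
 facet normal 0.241 0.916 -0.322
  outer loop
   vertex 4.6 1.9 1.3
   vertex 0.9 2.7 0.8
   vertex 4.6 3.2 5.0
  endloop
 endfacet
 facet normal 0.967 -0.239 0.084
  outer loop
   vertex 4.6 1.9 1.3
   vertex 4.6 3.2 5.0
   vertex 4.2 0.7 2.5
  endloop
 endfacet
 facet normal -0.050 -0.685 -0.727
  outer loop
   vertex 4.6 1.9 1.3
   vertex 2.3 0.9 2.4
   vertex 0.9 2.7 0.8
  endloop
 endfacet
 facet normal -0.036 -0.701 -0.713
  outer loop
   vertex 4.6 1.9 1.3
   vertex 4.2 0.7 2.5
   vertex 2.3 0.9 2.4
  endloop
 endfacet
 facet normal -0.712 0.396 0.580
  outer loop
   vertex 2.3 1.7 3.2
   vertex 4.6 3.2 5.0
   vertex 0.9 2.7 0.8
  endloop
 endfacet
 facet normal -0.864 -0.356 0.356
  outer loop
   vertex 2.3 1.7 3.2
   vertex 0.9 2.7 0.8
   vertex 2.3 0.9 2.4
  endloop
 endfacet
 facet normal -0.104 -0.695 0.712
  outer loop
   vertex 2.3 1.7 3.2
   vertex 4.2 0.7 2.5
   vertex 4.6 3.2 5.0
  endloop
 endfacet
 facet normal -0.111 -0.703 0.703
  outer loop
   vertex 2.3 1.7 3.2
   vertex 2.3 0.9 2.4
   vertex 4.2 0.7 2.5
  endloop
 endfacet
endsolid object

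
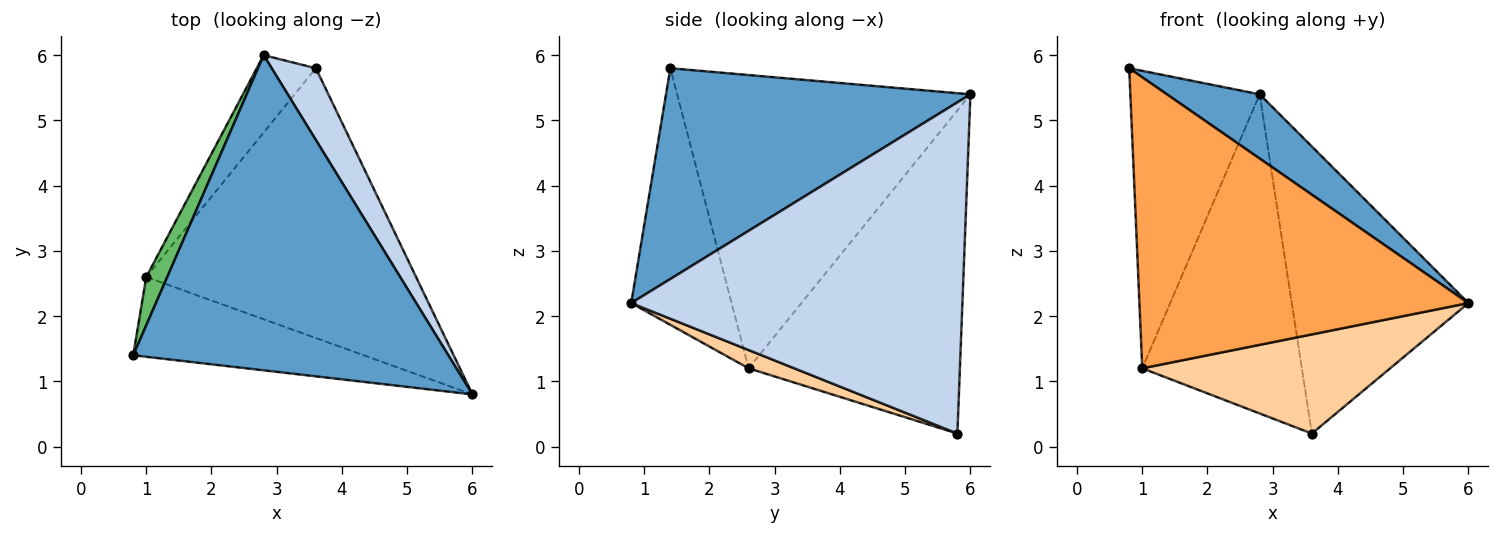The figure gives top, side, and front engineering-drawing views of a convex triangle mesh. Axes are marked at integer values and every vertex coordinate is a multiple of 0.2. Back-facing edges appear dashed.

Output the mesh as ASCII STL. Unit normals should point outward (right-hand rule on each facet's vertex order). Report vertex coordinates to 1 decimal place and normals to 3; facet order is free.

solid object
 facet normal 0.548 -0.167 0.820
  outer loop
   vertex 2.8 6.0 5.4
   vertex 0.8 1.4 5.8
   vertex 6.0 0.8 2.2
  endloop
 endfacet
 facet normal 0.876 0.467 0.117
  outer loop
   vertex 3.6 5.8 0.2
   vertex 2.8 6.0 5.4
   vertex 6.0 0.8 2.2
  endloop
 endfacet
 facet normal -0.282 -0.925 -0.254
  outer loop
   vertex 1.0 2.6 1.2
   vertex 6.0 0.8 2.2
   vertex 0.8 1.4 5.8
  endloop
 endfacet
 facet normal 0.063 -0.344 -0.937
  outer loop
   vertex 1.0 2.6 1.2
   vertex 3.6 5.8 0.2
   vertex 6.0 0.8 2.2
  endloop
 endfacet
 facet normal -0.913 0.403 0.065
  outer loop
   vertex 1.0 2.6 1.2
   vertex 0.8 1.4 5.8
   vertex 2.8 6.0 5.4
  endloop
 endfacet
 facet normal -0.790 0.596 -0.144
  outer loop
   vertex 1.0 2.6 1.2
   vertex 2.8 6.0 5.4
   vertex 3.6 5.8 0.2
  endloop
 endfacet
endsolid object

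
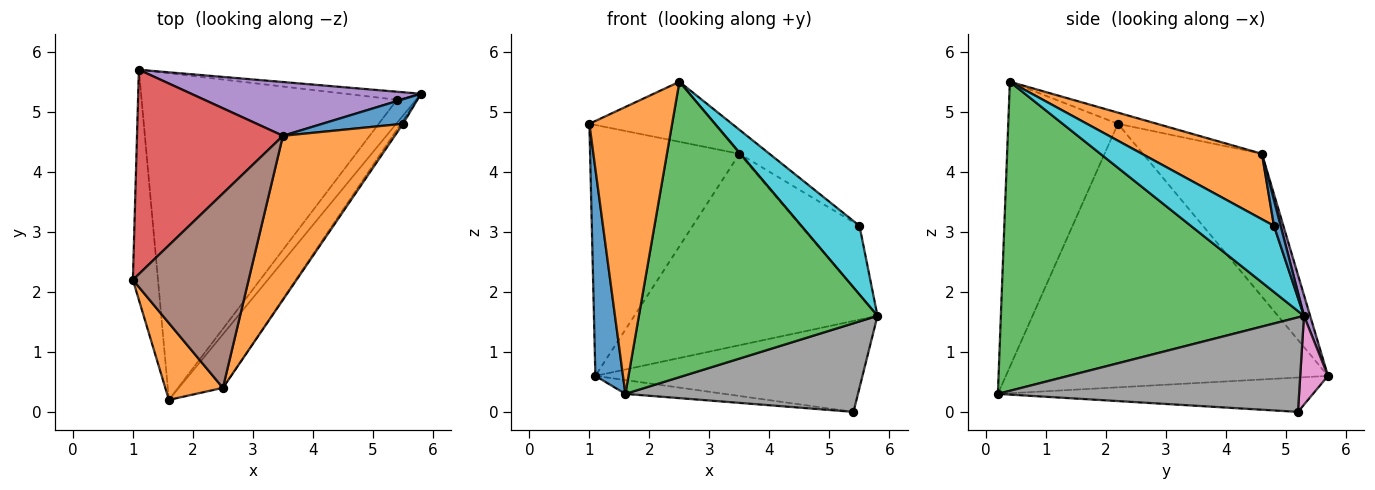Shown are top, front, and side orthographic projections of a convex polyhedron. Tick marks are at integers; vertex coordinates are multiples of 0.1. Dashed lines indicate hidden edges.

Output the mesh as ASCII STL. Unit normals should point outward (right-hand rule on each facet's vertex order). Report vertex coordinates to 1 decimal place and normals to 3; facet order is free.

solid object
 facet normal -0.992 -0.085 -0.094
  outer loop
   vertex 1.6 0.2 0.3
   vertex 1.0 2.2 4.8
   vertex 1.1 5.7 0.6
  endloop
 endfacet
 facet normal -0.788 -0.595 0.159
  outer loop
   vertex 2.5 0.4 5.5
   vertex 1.0 2.2 4.8
   vertex 1.6 0.2 0.3
  endloop
 endfacet
 facet normal 0.781 -0.615 -0.112
  outer loop
   vertex 2.5 0.4 5.5
   vertex 1.6 0.2 0.3
   vertex 5.8 5.3 1.6
  endloop
 endfacet
 facet normal -0.526 0.660 0.537
  outer loop
   vertex 3.5 4.6 4.3
   vertex 1.1 5.7 0.6
   vertex 1.0 2.2 4.8
  endloop
 endfacet
 facet normal 0.024 0.962 0.270
  outer loop
   vertex 3.5 4.6 4.3
   vertex 5.8 5.3 1.6
   vertex 1.1 5.7 0.6
  endloop
 endfacet
 facet normal -0.092 0.294 0.952
  outer loop
   vertex 3.5 4.6 4.3
   vertex 1.0 2.2 4.8
   vertex 2.5 0.4 5.5
  endloop
 endfacet
 facet normal 0.103 0.991 -0.088
  outer loop
   vertex 5.4 5.2 0.0
   vertex 1.1 5.7 0.6
   vertex 5.8 5.3 1.6
  endloop
 endfacet
 facet normal 0.782 -0.603 -0.158
  outer loop
   vertex 5.4 5.2 0.0
   vertex 5.8 5.3 1.6
   vertex 1.6 0.2 0.3
  endloop
 endfacet
 facet normal -0.133 0.042 -0.990
  outer loop
   vertex 5.4 5.2 0.0
   vertex 1.6 0.2 0.3
   vertex 1.1 5.7 0.6
  endloop
 endfacet
 facet normal 0.819 -0.573 -0.027
  outer loop
   vertex 5.5 4.8 3.1
   vertex 2.5 0.4 5.5
   vertex 5.8 5.3 1.6
  endloop
 endfacet
 facet normal 0.106 0.937 0.334
  outer loop
   vertex 5.5 4.8 3.1
   vertex 5.8 5.3 1.6
   vertex 3.5 4.6 4.3
  endloop
 endfacet
 facet normal 0.501 0.125 0.856
  outer loop
   vertex 5.5 4.8 3.1
   vertex 3.5 4.6 4.3
   vertex 2.5 0.4 5.5
  endloop
 endfacet
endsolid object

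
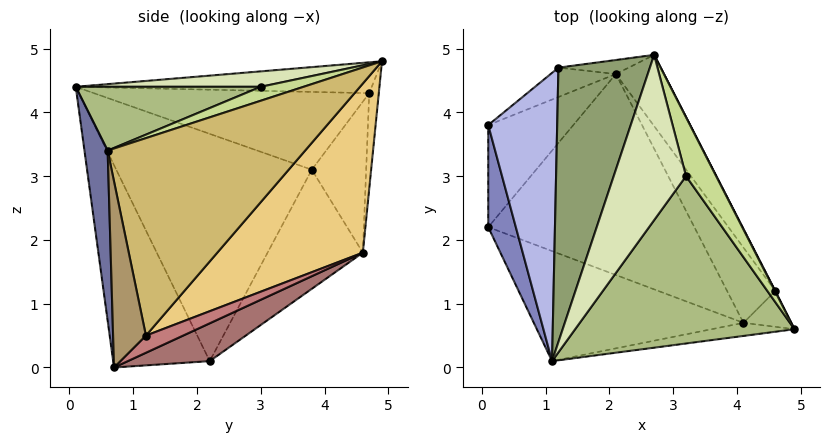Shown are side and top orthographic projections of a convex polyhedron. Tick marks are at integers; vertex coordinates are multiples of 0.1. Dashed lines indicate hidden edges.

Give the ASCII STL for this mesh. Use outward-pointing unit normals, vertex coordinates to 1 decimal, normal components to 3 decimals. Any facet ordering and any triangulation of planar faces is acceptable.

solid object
 facet normal 0.116 -0.992 -0.056
  outer loop
   vertex 4.1 0.7 0.0
   vertex 4.9 0.6 3.4
   vertex 1.1 0.1 4.4
  endloop
 endfacet
 facet normal -0.968 -0.220 0.118
  outer loop
   vertex 0.1 2.2 0.1
   vertex 1.1 0.1 4.4
   vertex 0.1 3.8 3.1
  endloop
 endfacet
 facet normal -0.337 -0.875 -0.349
  outer loop
   vertex 0.1 2.2 0.1
   vertex 4.1 0.7 0.0
   vertex 1.1 0.1 4.4
  endloop
 endfacet
 facet normal -0.748 0.031 0.663
  outer loop
   vertex 1.2 4.7 4.3
   vertex 0.1 3.8 3.1
   vertex 1.1 0.1 4.4
  endloop
 endfacet
 facet normal -0.319 0.028 0.947
  outer loop
   vertex 1.2 4.7 4.3
   vertex 1.1 0.1 4.4
   vertex 2.7 4.9 4.8
  endloop
 endfacet
 facet normal 0.274 -0.198 0.941
  outer loop
   vertex 3.2 3.0 4.4
   vertex 1.1 0.1 4.4
   vertex 4.9 0.6 3.4
  endloop
 endfacet
 facet normal 0.419 -0.080 0.905
  outer loop
   vertex 3.2 3.0 4.4
   vertex 4.9 0.6 3.4
   vertex 2.7 4.9 4.8
  endloop
 endfacet
 facet normal 0.206 -0.149 0.967
  outer loop
   vertex 3.2 3.0 4.4
   vertex 2.7 4.9 4.8
   vertex 1.1 0.1 4.4
  endloop
 endfacet
 facet normal 0.786 -0.584 -0.202
  outer loop
   vertex 4.6 1.2 0.5
   vertex 4.9 0.6 3.4
   vertex 4.1 0.7 0.0
  endloop
 endfacet
 facet normal 0.891 0.455 0.002
  outer loop
   vertex 4.6 1.2 0.5
   vertex 2.7 4.9 4.8
   vertex 4.9 0.6 3.4
  endloop
 endfacet
 facet normal 0.747 0.630 -0.212
  outer loop
   vertex 2.1 4.6 1.8
   vertex 2.7 4.9 4.8
   vertex 4.6 1.2 0.5
  endloop
 endfacet
 facet normal -0.106 0.991 -0.078
  outer loop
   vertex 2.1 4.6 1.8
   vertex 1.2 4.7 4.3
   vertex 2.7 4.9 4.8
  endloop
 endfacet
 facet normal 0.158 0.480 -0.863
  outer loop
   vertex 2.1 4.6 1.8
   vertex 4.1 0.7 0.0
   vertex 0.1 2.2 0.1
  endloop
 endfacet
 facet normal 0.287 0.519 -0.805
  outer loop
   vertex 2.1 4.6 1.8
   vertex 4.6 1.2 0.5
   vertex 4.1 0.7 0.0
  endloop
 endfacet
 facet normal -0.550 0.737 -0.393
  outer loop
   vertex 2.1 4.6 1.8
   vertex 0.1 2.2 0.1
   vertex 0.1 3.8 3.1
  endloop
 endfacet
 facet normal -0.476 0.855 -0.205
  outer loop
   vertex 2.1 4.6 1.8
   vertex 0.1 3.8 3.1
   vertex 1.2 4.7 4.3
  endloop
 endfacet
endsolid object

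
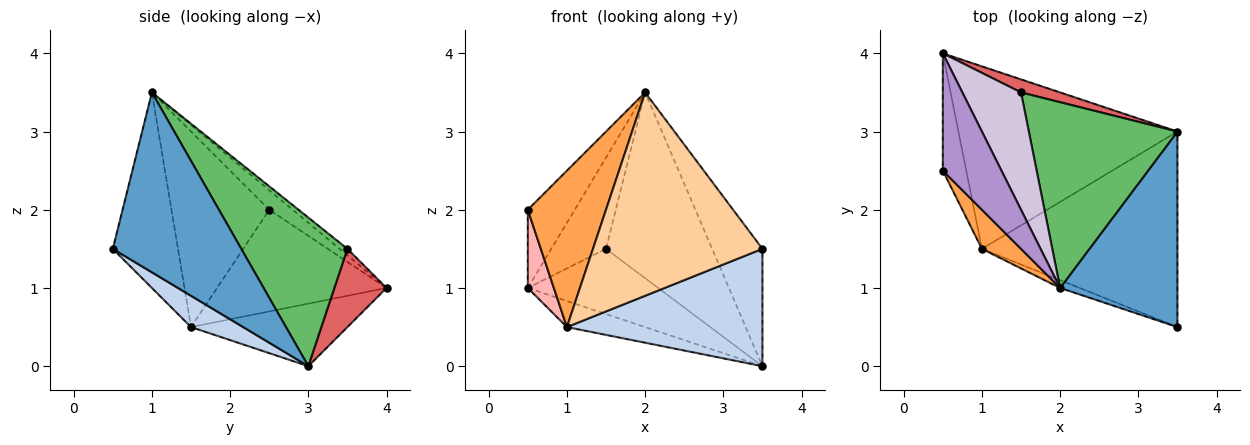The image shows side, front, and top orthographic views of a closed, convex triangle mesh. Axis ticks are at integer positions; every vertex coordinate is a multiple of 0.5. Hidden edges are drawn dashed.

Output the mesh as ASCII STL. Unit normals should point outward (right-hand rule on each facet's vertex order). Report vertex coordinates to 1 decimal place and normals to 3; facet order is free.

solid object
 facet normal 0.796 0.311 0.519
  outer loop
   vertex 2.0 1.0 3.5
   vertex 3.5 0.5 1.5
   vertex 3.5 3.0 0.0
  endloop
 endfacet
 facet normal 0.136 -0.510 -0.850
  outer loop
   vertex 1.0 1.5 0.5
   vertex 3.5 3.0 0.0
   vertex 3.5 0.5 1.5
  endloop
 endfacet
 facet normal -0.772 -0.617 0.154
  outer loop
   vertex 1.0 1.5 0.5
   vertex 2.0 1.0 3.5
   vertex 0.5 2.5 2.0
  endloop
 endfacet
 facet normal -0.359 -0.933 -0.036
  outer loop
   vertex 1.0 1.5 0.5
   vertex 3.5 0.5 1.5
   vertex 2.0 1.0 3.5
  endloop
 endfacet
 facet normal 0.577 0.577 0.577
  outer loop
   vertex 1.5 3.5 1.5
   vertex 2.0 1.0 3.5
   vertex 3.5 3.0 0.0
  endloop
 endfacet
 facet normal -0.272 0.136 -0.953
  outer loop
   vertex 0.5 4.0 1.0
   vertex 3.5 3.0 0.0
   vertex 1.0 1.5 0.5
  endloop
 endfacet
 facet normal 0.365 0.913 0.183
  outer loop
   vertex 0.5 4.0 1.0
   vertex 1.5 3.5 1.5
   vertex 3.5 3.0 0.0
  endloop
 endfacet
 facet normal -0.964 -0.148 -0.222
  outer loop
   vertex 0.5 4.0 1.0
   vertex 1.0 1.5 0.5
   vertex 0.5 2.5 2.0
  endloop
 endfacet
 facet normal -0.267 0.535 0.802
  outer loop
   vertex 0.5 4.0 1.0
   vertex 0.5 2.5 2.0
   vertex 2.0 1.0 3.5
  endloop
 endfacet
 facet normal -0.087 0.612 0.786
  outer loop
   vertex 0.5 4.0 1.0
   vertex 2.0 1.0 3.5
   vertex 1.5 3.5 1.5
  endloop
 endfacet
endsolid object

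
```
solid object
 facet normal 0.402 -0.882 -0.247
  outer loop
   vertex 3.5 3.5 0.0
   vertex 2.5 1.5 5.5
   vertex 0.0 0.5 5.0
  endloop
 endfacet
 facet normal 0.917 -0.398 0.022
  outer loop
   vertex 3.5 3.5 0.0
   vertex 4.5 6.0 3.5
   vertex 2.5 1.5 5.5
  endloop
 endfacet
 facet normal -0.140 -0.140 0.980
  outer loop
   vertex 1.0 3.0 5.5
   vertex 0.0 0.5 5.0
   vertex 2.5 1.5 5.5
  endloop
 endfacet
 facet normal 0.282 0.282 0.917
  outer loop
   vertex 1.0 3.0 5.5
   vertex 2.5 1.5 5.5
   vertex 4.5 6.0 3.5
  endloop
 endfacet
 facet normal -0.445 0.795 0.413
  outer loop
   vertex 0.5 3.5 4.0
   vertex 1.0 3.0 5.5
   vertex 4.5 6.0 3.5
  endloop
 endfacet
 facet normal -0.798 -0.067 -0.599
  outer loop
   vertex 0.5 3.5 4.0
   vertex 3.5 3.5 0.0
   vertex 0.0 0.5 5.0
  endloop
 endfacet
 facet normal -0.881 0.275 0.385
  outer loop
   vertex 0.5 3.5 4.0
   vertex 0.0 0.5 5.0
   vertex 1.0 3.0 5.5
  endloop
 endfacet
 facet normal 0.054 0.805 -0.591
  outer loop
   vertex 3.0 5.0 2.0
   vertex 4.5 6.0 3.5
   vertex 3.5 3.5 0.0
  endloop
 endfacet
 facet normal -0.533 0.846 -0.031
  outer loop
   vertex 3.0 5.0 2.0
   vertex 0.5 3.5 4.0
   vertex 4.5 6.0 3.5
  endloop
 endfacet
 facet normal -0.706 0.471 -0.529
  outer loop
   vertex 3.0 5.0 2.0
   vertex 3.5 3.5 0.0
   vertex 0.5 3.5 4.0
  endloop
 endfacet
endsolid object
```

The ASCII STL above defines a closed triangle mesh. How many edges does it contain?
15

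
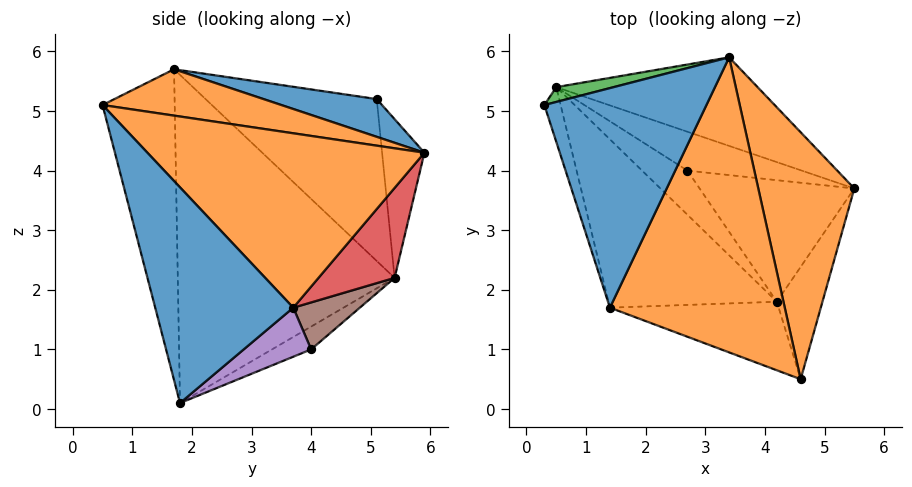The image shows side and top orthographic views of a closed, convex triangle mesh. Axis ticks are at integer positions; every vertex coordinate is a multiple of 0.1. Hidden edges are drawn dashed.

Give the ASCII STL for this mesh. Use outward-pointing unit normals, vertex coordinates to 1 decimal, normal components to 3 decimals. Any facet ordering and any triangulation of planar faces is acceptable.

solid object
 facet normal 0.877 -0.444 -0.186
  outer loop
   vertex 4.2 1.8 0.1
   vertex 5.5 3.7 1.7
   vertex 4.6 0.5 5.1
  endloop
 endfacet
 facet normal 0.847 0.257 0.466
  outer loop
   vertex 3.4 5.9 4.3
   vertex 4.6 0.5 5.1
   vertex 5.5 3.7 1.7
  endloop
 endfacet
 facet normal -0.227 0.971 0.082
  outer loop
   vertex 3.4 5.9 4.3
   vertex 0.5 5.4 2.2
   vertex 0.3 5.1 5.2
  endloop
 endfacet
 facet normal 0.230 0.827 -0.514
  outer loop
   vertex 3.4 5.9 4.3
   vertex 5.5 3.7 1.7
   vertex 0.5 5.4 2.2
  endloop
 endfacet
 facet normal 0.260 0.512 -0.819
  outer loop
   vertex 2.7 4.0 1.0
   vertex 5.5 3.7 1.7
   vertex 4.2 1.8 0.1
  endloop
 endfacet
 facet normal 0.222 0.812 -0.540
  outer loop
   vertex 2.7 4.0 1.0
   vertex 0.5 5.4 2.2
   vertex 5.5 3.7 1.7
  endloop
 endfacet
 facet normal -0.449 0.059 -0.892
  outer loop
   vertex 2.7 4.0 1.0
   vertex 4.2 1.8 0.1
   vertex 0.5 5.4 2.2
  endloop
 endfacet
 facet normal -0.377 -0.903 -0.205
  outer loop
   vertex 1.4 1.7 5.7
   vertex 4.2 1.8 0.1
   vertex 4.6 0.5 5.1
  endloop
 endfacet
 facet normal -0.747 -0.544 -0.383
  outer loop
   vertex 1.4 1.7 5.7
   vertex 0.5 5.4 2.2
   vertex 4.2 1.8 0.1
  endloop
 endfacet
 facet normal -0.943 -0.319 -0.095
  outer loop
   vertex 1.4 1.7 5.7
   vertex 0.3 5.1 5.2
   vertex 0.5 5.4 2.2
  endloop
 endfacet
 facet normal 0.222 0.212 0.952
  outer loop
   vertex 1.4 1.7 5.7
   vertex 3.4 5.9 4.3
   vertex 0.3 5.1 5.2
  endloop
 endfacet
 facet normal 0.251 0.196 0.948
  outer loop
   vertex 1.4 1.7 5.7
   vertex 4.6 0.5 5.1
   vertex 3.4 5.9 4.3
  endloop
 endfacet
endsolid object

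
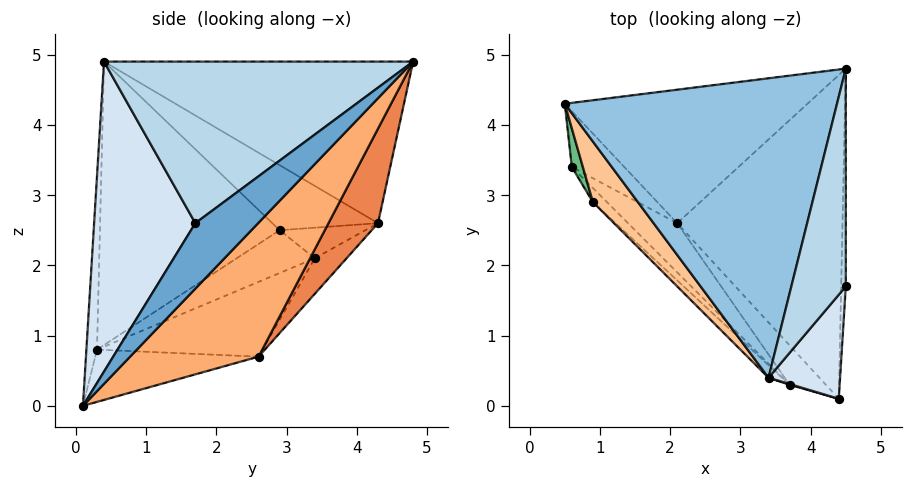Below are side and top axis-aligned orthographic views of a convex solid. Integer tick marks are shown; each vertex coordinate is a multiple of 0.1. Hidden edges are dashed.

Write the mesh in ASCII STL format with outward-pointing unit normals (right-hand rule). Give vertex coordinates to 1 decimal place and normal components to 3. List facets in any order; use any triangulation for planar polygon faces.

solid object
 facet normal 0.996 0.052 -0.071
  outer loop
   vertex 4.5 1.7 2.6
   vertex 4.4 0.1 0.0
   vertex 4.5 4.8 4.9
  endloop
 endfacet
 facet normal -0.506 0.127 0.853
  outer loop
   vertex 3.4 0.4 4.9
   vertex 4.5 4.8 4.9
   vertex 0.5 4.3 2.6
  endloop
 endfacet
 facet normal 0.922 -0.231 0.311
  outer loop
   vertex 3.4 0.4 4.9
   vertex 4.5 1.7 2.6
   vertex 4.5 4.8 4.9
  endloop
 endfacet
 facet normal 0.896 -0.392 0.207
  outer loop
   vertex 3.4 0.4 4.9
   vertex 4.4 0.1 0.0
   vertex 4.5 1.7 2.6
  endloop
 endfacet
 facet normal 0.213 0.810 -0.546
  outer loop
   vertex 2.1 2.6 0.7
   vertex 0.5 4.3 2.6
   vertex 4.5 4.8 4.9
  endloop
 endfacet
 facet normal 0.492 0.623 -0.608
  outer loop
   vertex 2.1 2.6 0.7
   vertex 4.5 4.8 4.9
   vertex 4.4 0.1 0.0
  endloop
 endfacet
 facet normal -0.793 -0.266 0.549
  outer loop
   vertex 0.9 2.9 2.5
   vertex 3.4 0.4 4.9
   vertex 0.5 4.3 2.6
  endloop
 endfacet
 facet normal -0.521 0.370 -0.769
  outer loop
   vertex 0.6 3.4 2.1
   vertex 0.5 4.3 2.6
   vertex 2.1 2.6 0.7
  endloop
 endfacet
 facet normal -0.903 -0.281 0.326
  outer loop
   vertex 0.6 3.4 2.1
   vertex 0.9 2.9 2.5
   vertex 0.5 4.3 2.6
  endloop
 endfacet
 facet normal -0.735 -0.634 -0.241
  outer loop
   vertex 3.7 0.3 0.8
   vertex 0.9 2.9 2.5
   vertex 0.6 3.4 2.1
  endloop
 endfacet
 facet normal -0.271 -0.963 0.004
  outer loop
   vertex 3.7 0.3 0.8
   vertex 4.4 0.1 0.0
   vertex 3.4 0.4 4.9
  endloop
 endfacet
 facet normal -0.691 -0.722 -0.033
  outer loop
   vertex 3.7 0.3 0.8
   vertex 3.4 0.4 4.9
   vertex 0.9 2.9 2.5
  endloop
 endfacet
 facet normal -0.706 -0.512 -0.489
  outer loop
   vertex 3.7 0.3 0.8
   vertex 2.1 2.6 0.7
   vertex 4.4 0.1 0.0
  endloop
 endfacet
 facet normal -0.715 -0.518 -0.470
  outer loop
   vertex 3.7 0.3 0.8
   vertex 0.6 3.4 2.1
   vertex 2.1 2.6 0.7
  endloop
 endfacet
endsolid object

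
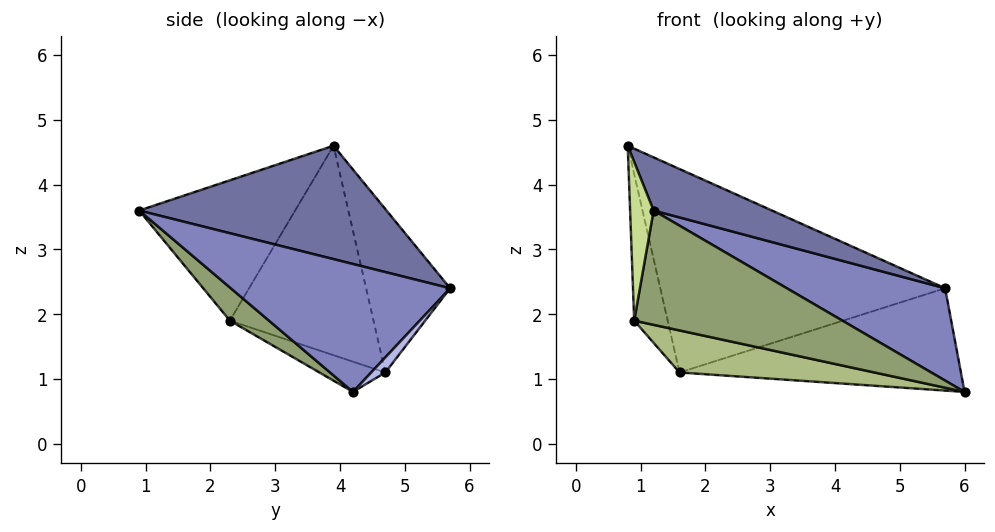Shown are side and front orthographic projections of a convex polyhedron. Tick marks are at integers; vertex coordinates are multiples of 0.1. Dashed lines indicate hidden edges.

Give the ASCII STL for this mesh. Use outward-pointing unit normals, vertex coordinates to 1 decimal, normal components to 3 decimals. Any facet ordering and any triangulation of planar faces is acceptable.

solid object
 facet normal 0.466 -0.223 0.856
  outer loop
   vertex 5.7 5.7 2.4
   vertex 0.8 3.9 4.6
   vertex 1.2 0.9 3.6
  endloop
 endfacet
 facet normal 0.664 -0.479 0.574
  outer loop
   vertex 5.7 5.7 2.4
   vertex 1.2 0.9 3.6
   vertex 6.0 4.2 0.8
  endloop
 endfacet
 facet normal -0.280 0.948 0.153
  outer loop
   vertex 1.6 4.7 1.1
   vertex 0.8 3.9 4.6
   vertex 5.7 5.7 2.4
  endloop
 endfacet
 facet normal 0.037 0.732 -0.680
  outer loop
   vertex 1.6 4.7 1.1
   vertex 5.7 5.7 2.4
   vertex 6.0 4.2 0.8
  endloop
 endfacet
 facet normal 0.141 -0.752 -0.644
  outer loop
   vertex 0.9 2.3 1.9
   vertex 6.0 4.2 0.8
   vertex 1.2 0.9 3.6
  endloop
 endfacet
 facet normal -0.098 -0.289 -0.952
  outer loop
   vertex 0.9 2.3 1.9
   vertex 1.6 4.7 1.1
   vertex 6.0 4.2 0.8
  endloop
 endfacet
 facet normal -0.988 -0.149 0.052
  outer loop
   vertex 0.9 2.3 1.9
   vertex 1.2 0.9 3.6
   vertex 0.8 3.9 4.6
  endloop
 endfacet
 facet normal -0.960 0.224 -0.168
  outer loop
   vertex 0.9 2.3 1.9
   vertex 0.8 3.9 4.6
   vertex 1.6 4.7 1.1
  endloop
 endfacet
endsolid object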